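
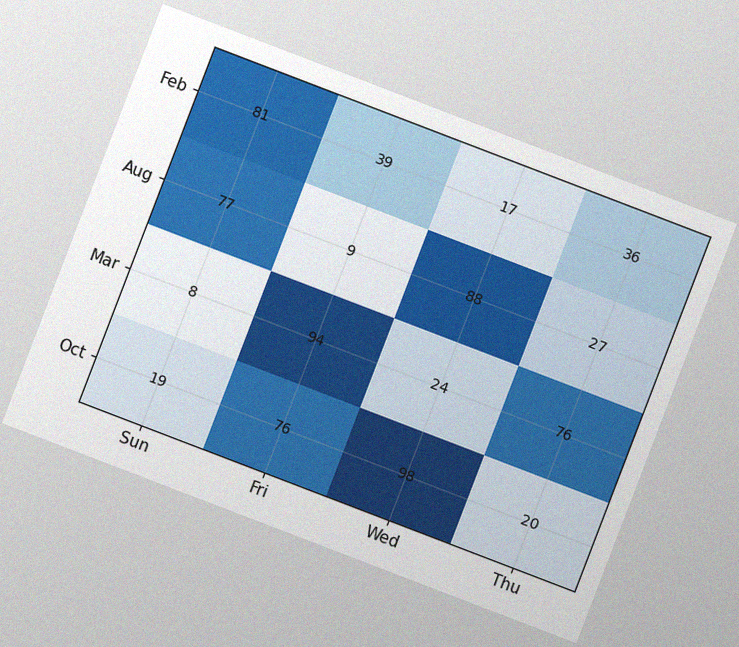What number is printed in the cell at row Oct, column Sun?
19

The chart is tilted about 21° clockwise, with some photo noise. The (Oct, Sun) cell reads 19.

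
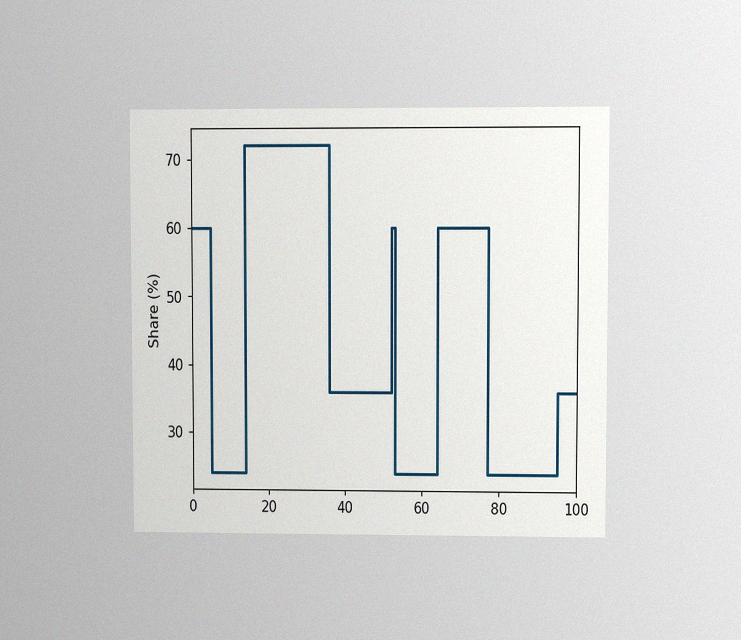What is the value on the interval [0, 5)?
60%

The chart is viewed at a slight angle, with some photo noise. On [0, 5) the step sits at 60%.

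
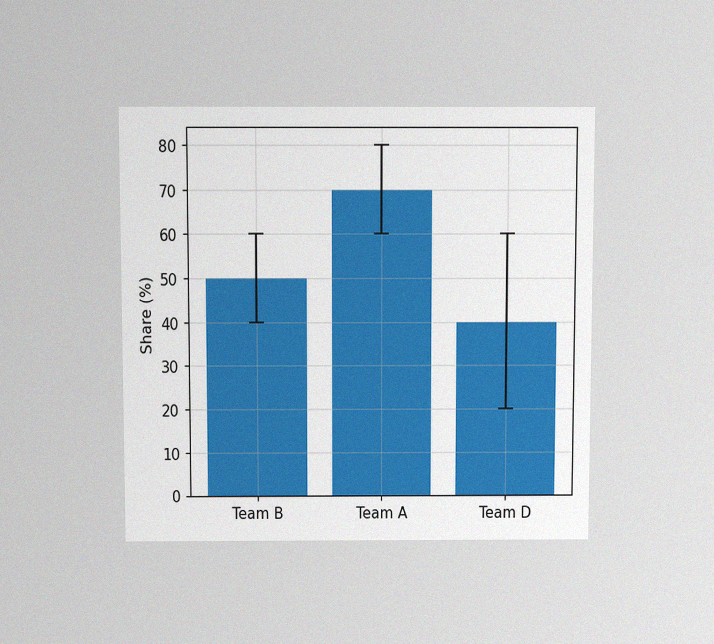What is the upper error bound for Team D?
The chart is viewed slightly from above, with some photo noise. The Team D bar's upper whisker reaches 60%.

60%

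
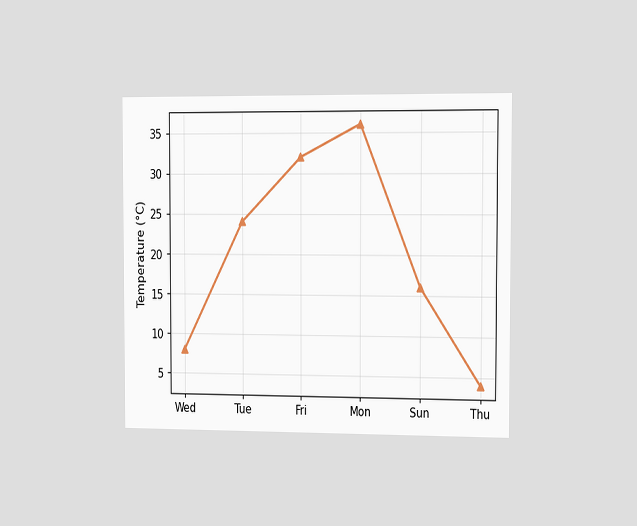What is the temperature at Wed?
The chart is viewed slightly from the right. At Wed, the line is at 8°C.

8°C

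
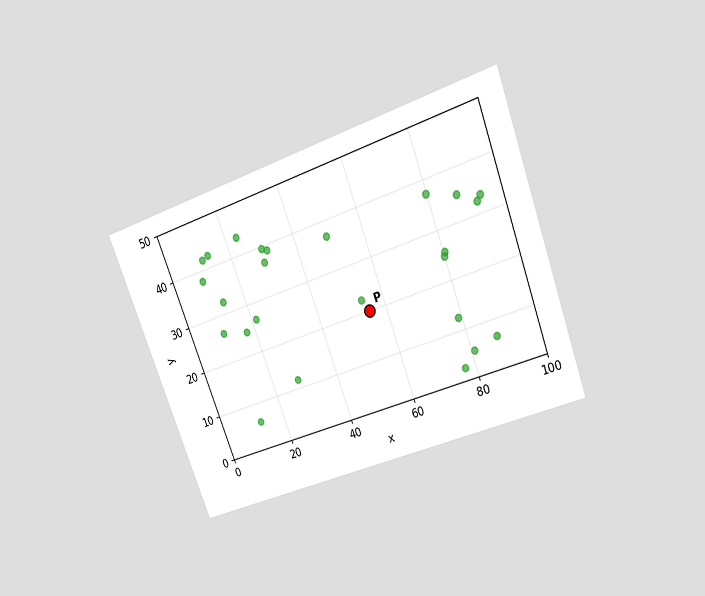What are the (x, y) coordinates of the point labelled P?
(55, 20)

The chart is tilted about 20° counter-clockwise and viewed slightly from above. Following the gridlines from P to each axis, P sits at (55, 20).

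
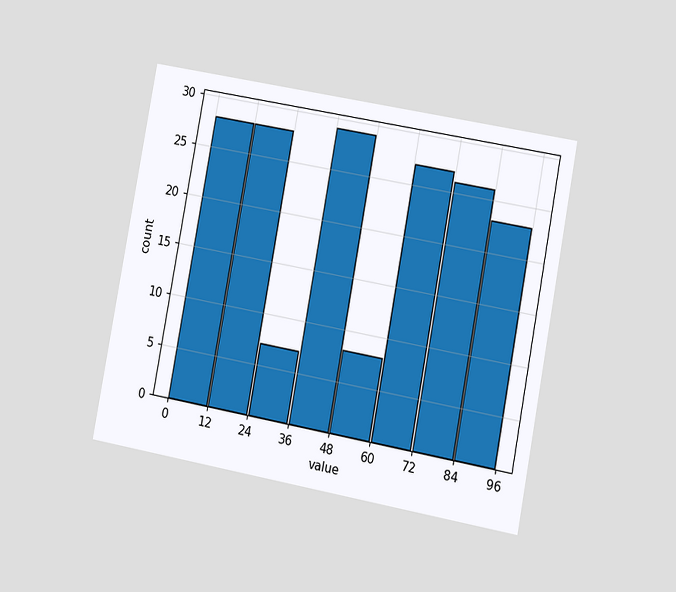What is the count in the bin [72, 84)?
The chart is tilted about 11° clockwise and viewed at a slight angle. The [72, 84) bin has height 26.

26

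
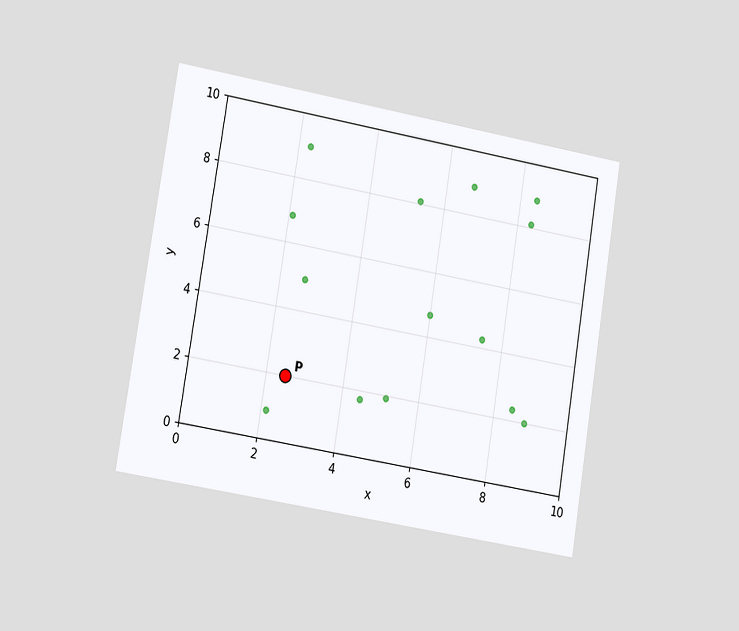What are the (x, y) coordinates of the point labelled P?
The chart is tilted about 9° clockwise and viewed slightly from the left. Following the gridlines from P to each axis, P sits at (2.5, 2).

(2.5, 2)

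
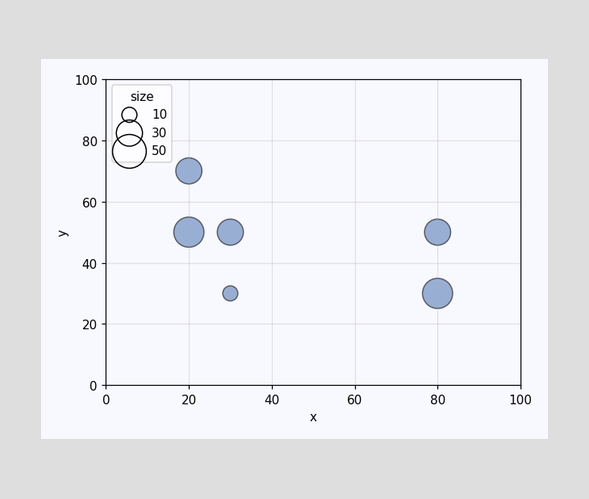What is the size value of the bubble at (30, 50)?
Matching the bubble at (30, 50) against the size legend gives 30.

30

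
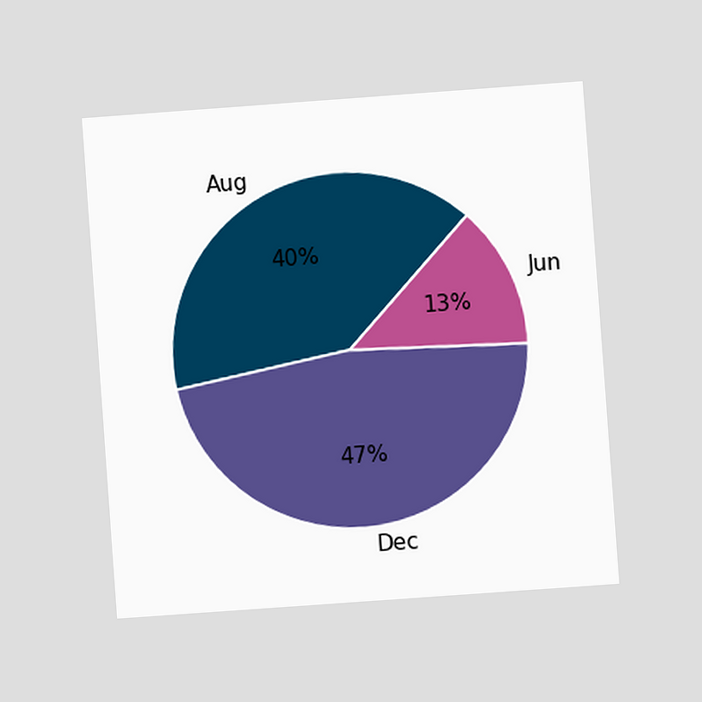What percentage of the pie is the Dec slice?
The chart is tilted about 4° counter-clockwise and viewed at a slight angle. The Dec slice takes up 47% of the pie.

47%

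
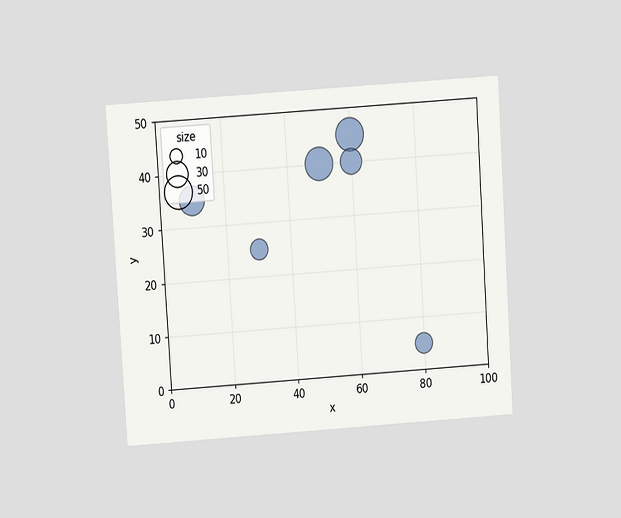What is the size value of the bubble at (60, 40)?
The chart is tilted about 4° counter-clockwise and viewed at a slight angle. Matching the bubble at (60, 40) against the size legend gives 30.

30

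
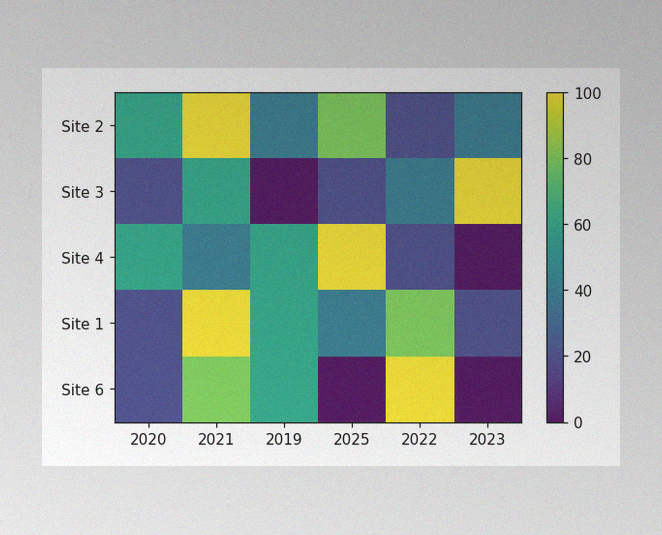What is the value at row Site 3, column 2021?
60

The image has some photo noise and uneven lighting. Matching cell (Site 3, 2021) against the colorbar gives 60.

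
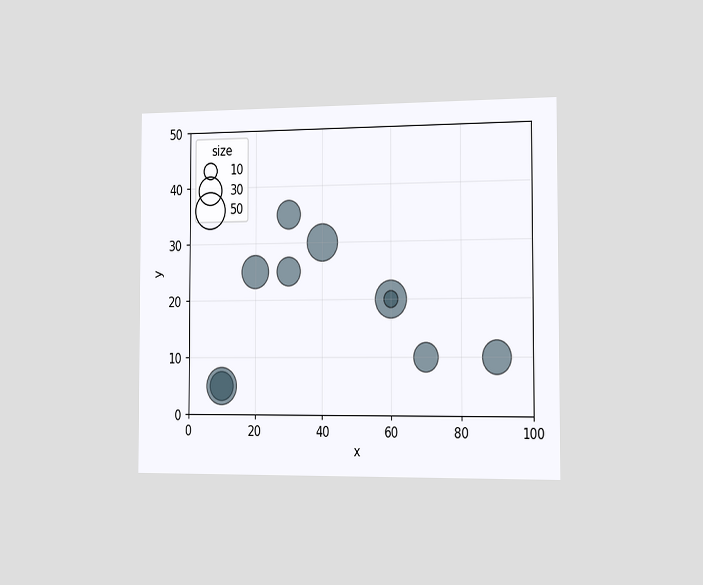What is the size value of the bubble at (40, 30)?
50

The chart is viewed slightly from the right. Matching the bubble at (40, 30) against the size legend gives 50.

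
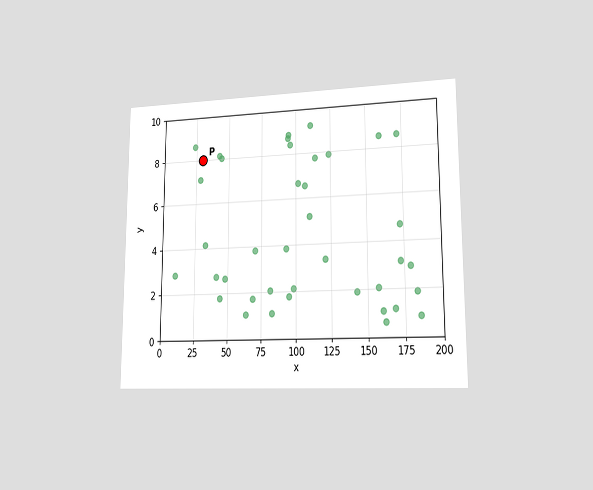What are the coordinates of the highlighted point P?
The chart is viewed slightly from the right. Following the gridlines from P to each axis, P sits at (30, 8).

(30, 8)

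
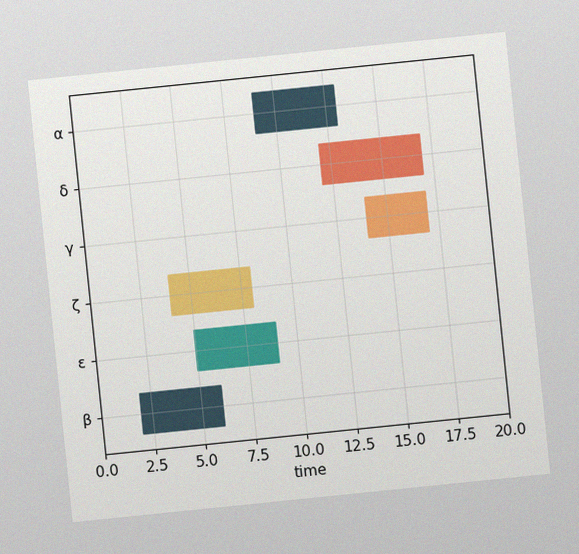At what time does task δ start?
12

The chart is tilted about 6° counter-clockwise, with some photo noise. The δ bar begins at t=12.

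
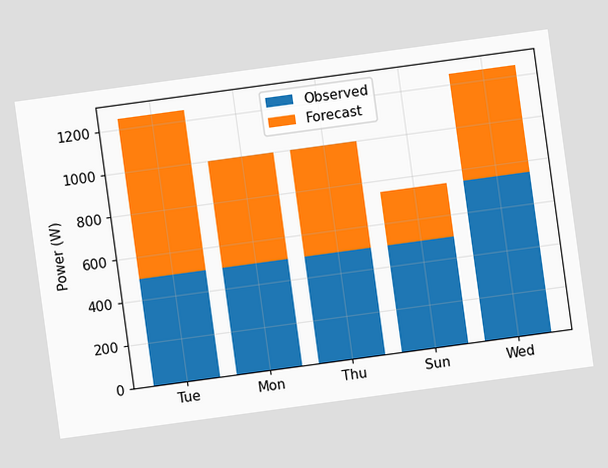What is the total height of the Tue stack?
1250W

The chart is tilted about 8° counter-clockwise. The Tue stack's top reaches 1250W on the y-axis.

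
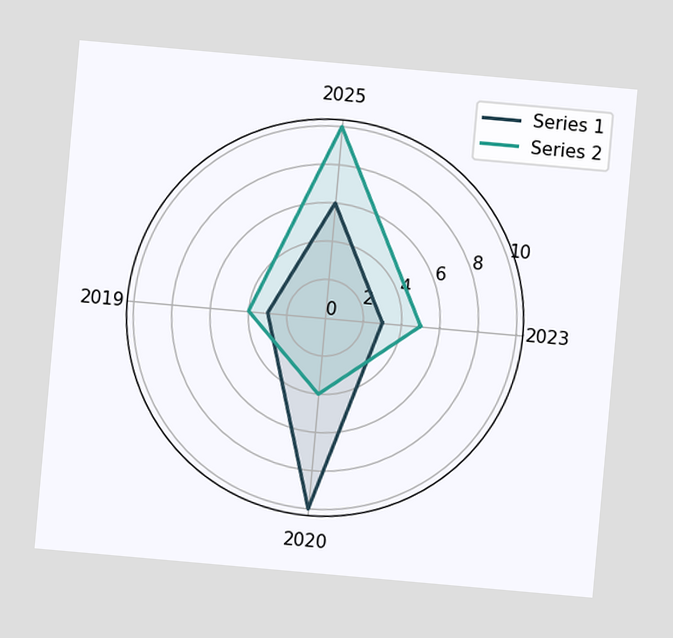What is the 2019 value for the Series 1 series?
3

The chart is tilted about 5° clockwise. On the 2019 axis, Series 1 reaches 3.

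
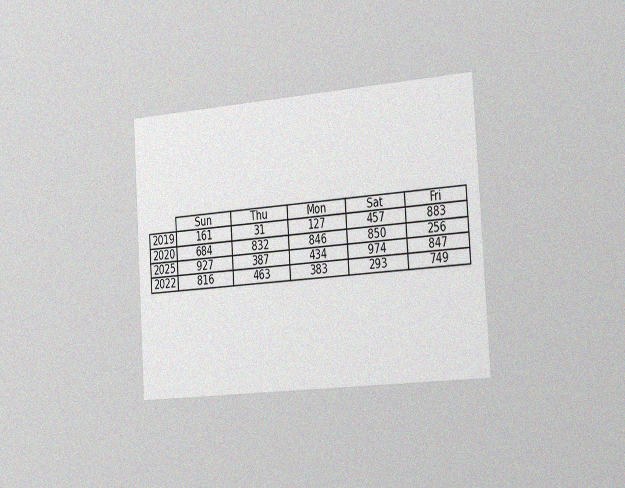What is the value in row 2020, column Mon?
846

The chart is tilted about 4° counter-clockwise and viewed slightly from the right, with some photo noise. The (2020, Mon) cell reads 846.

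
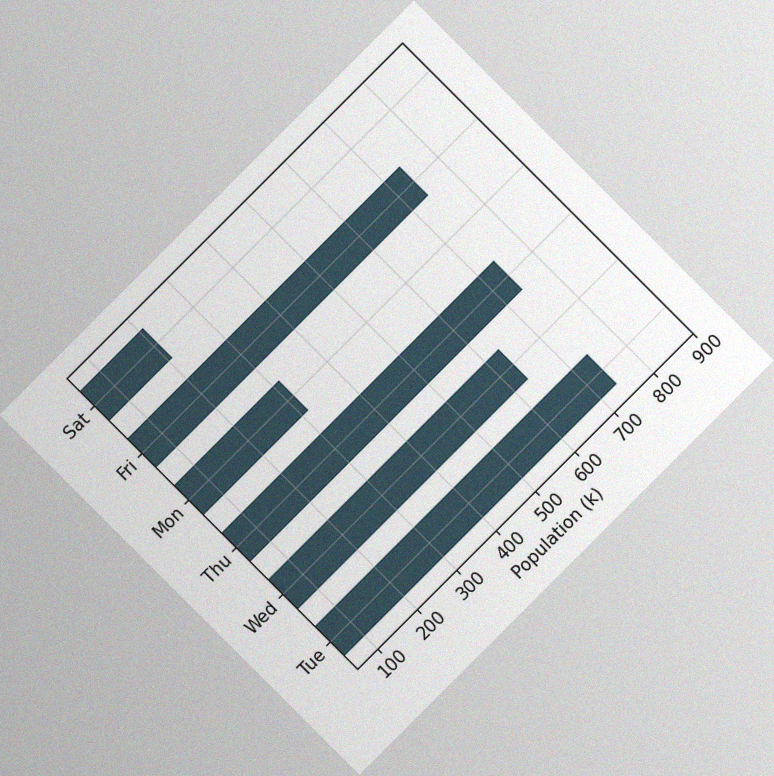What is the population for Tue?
742k

The chart is tilted about 45° counter-clockwise, with some photo noise. Reading along the chart's x-axis, the Tue bar reaches 742k.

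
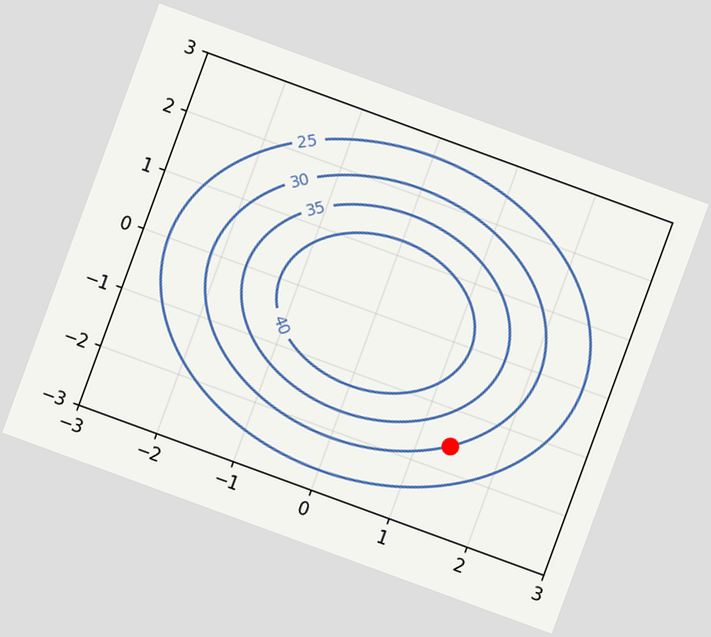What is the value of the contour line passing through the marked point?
The chart is tilted about 20° clockwise. The marked point sits on the contour labelled 30.

30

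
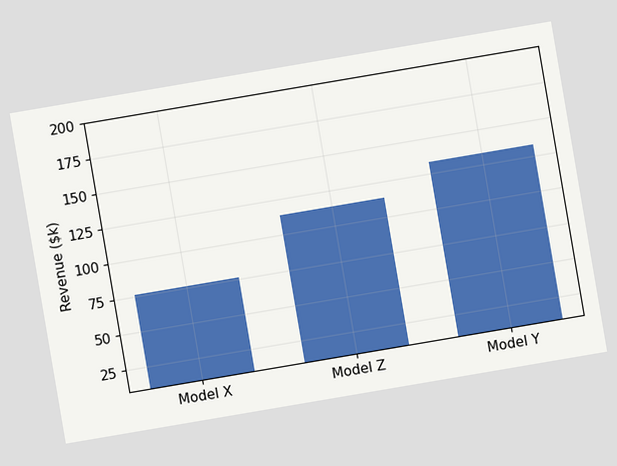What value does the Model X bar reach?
The chart is tilted about 10° counter-clockwise. Reading along the chart's y-axis, the Model X bar reaches $76k.

$76k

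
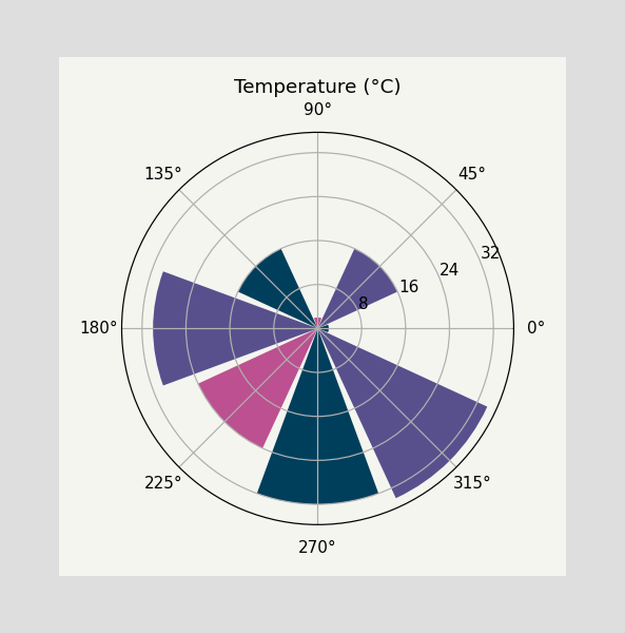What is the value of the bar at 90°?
2°C

The bar at 90° reaches 2°C on the radial axis.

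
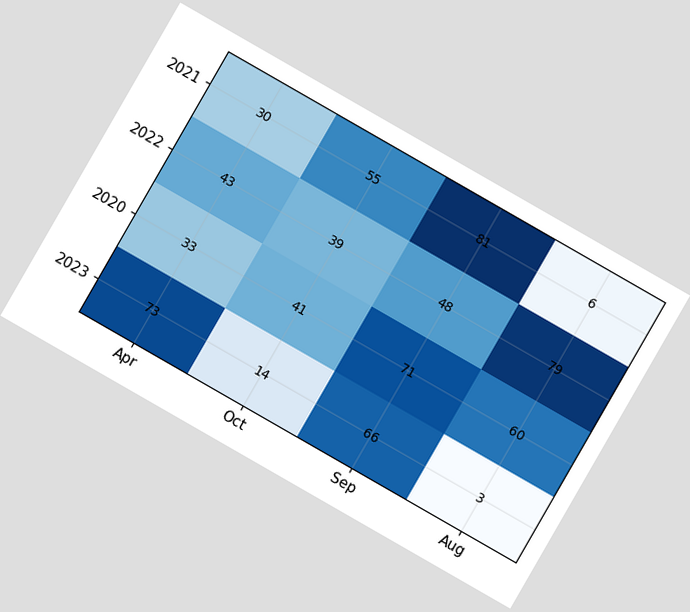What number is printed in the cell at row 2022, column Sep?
The chart is tilted about 30° clockwise. The (2022, Sep) cell reads 48.

48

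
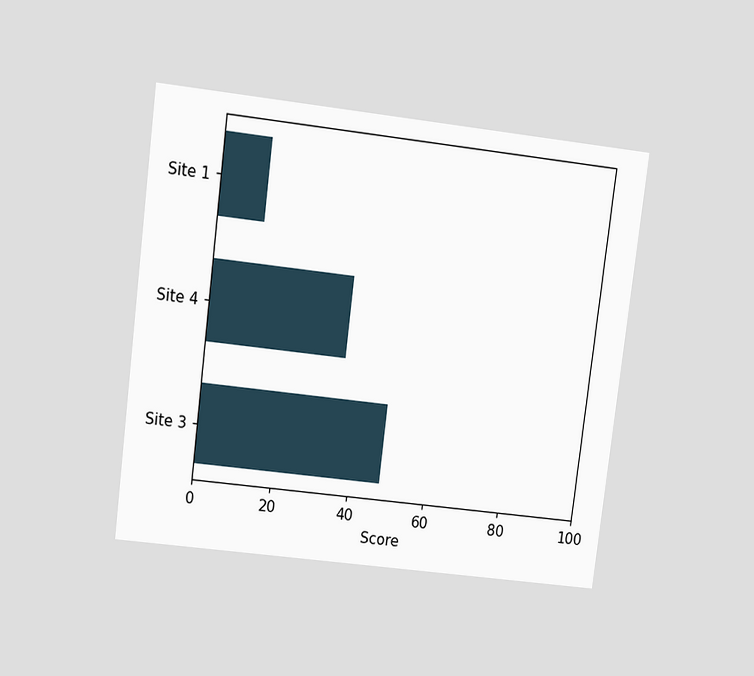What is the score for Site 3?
The chart is tilted about 7° clockwise and viewed at a slight angle. Reading along the chart's x-axis, the Site 3 bar reaches 48.

48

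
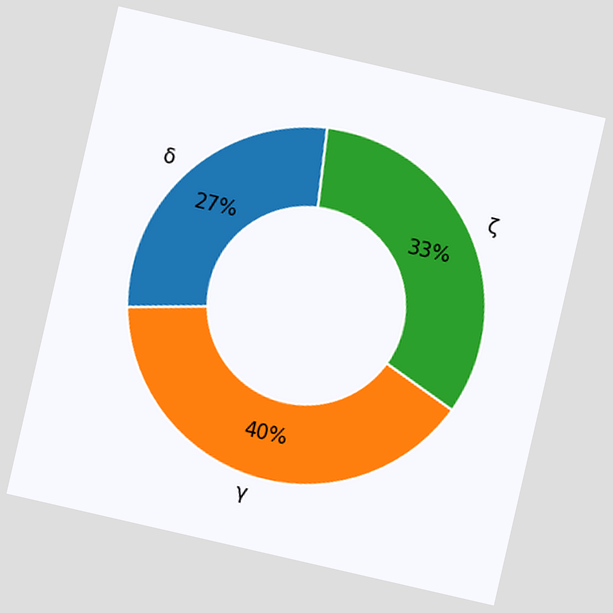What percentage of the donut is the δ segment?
The chart is tilted about 13° clockwise. The δ segment takes up 27% of the ring.

27%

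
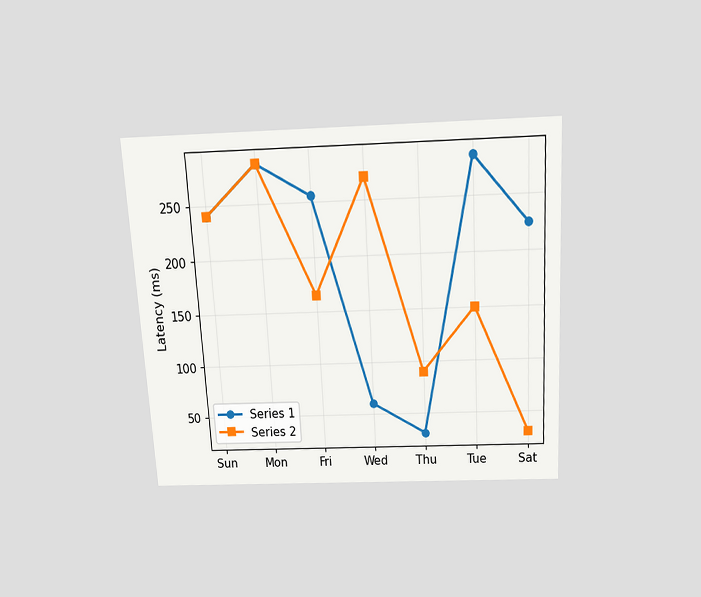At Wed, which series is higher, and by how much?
The chart is tilted about 3° counter-clockwise and viewed slightly from above. At Wed, Series 2 sits above the other line by 210ms.

Series 2, by 210ms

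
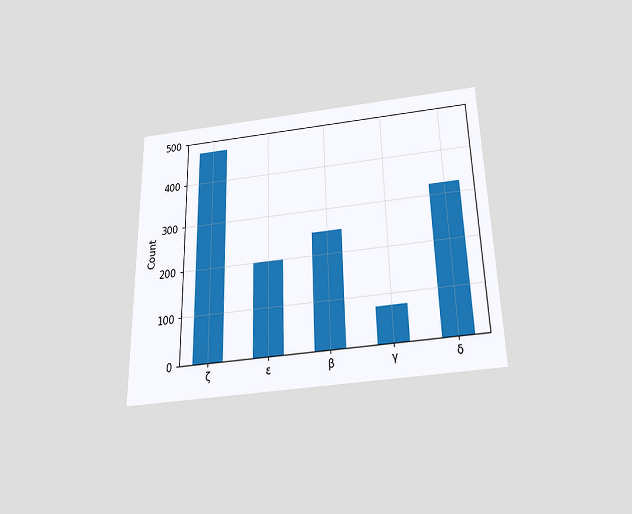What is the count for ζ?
The chart is viewed slightly from below. Reading along the chart's y-axis, the ζ bar reaches 475.

475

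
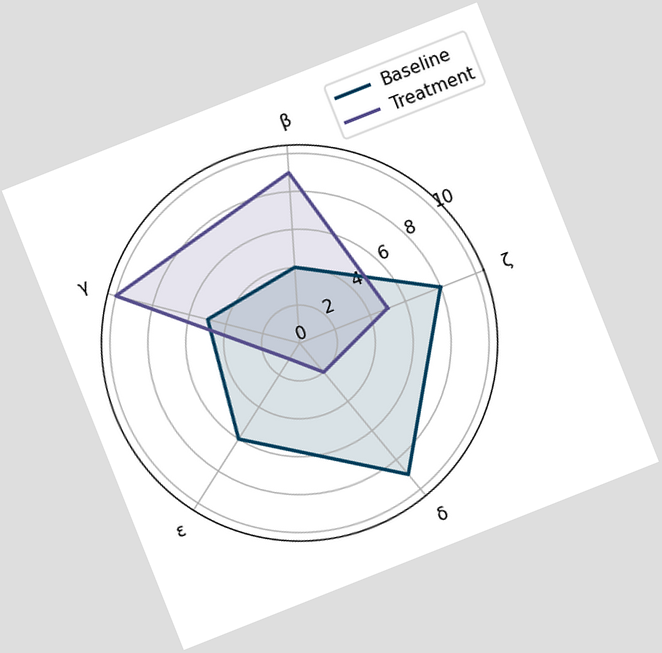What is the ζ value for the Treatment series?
The chart is tilted about 22° counter-clockwise. On the ζ axis, Treatment reaches 5.

5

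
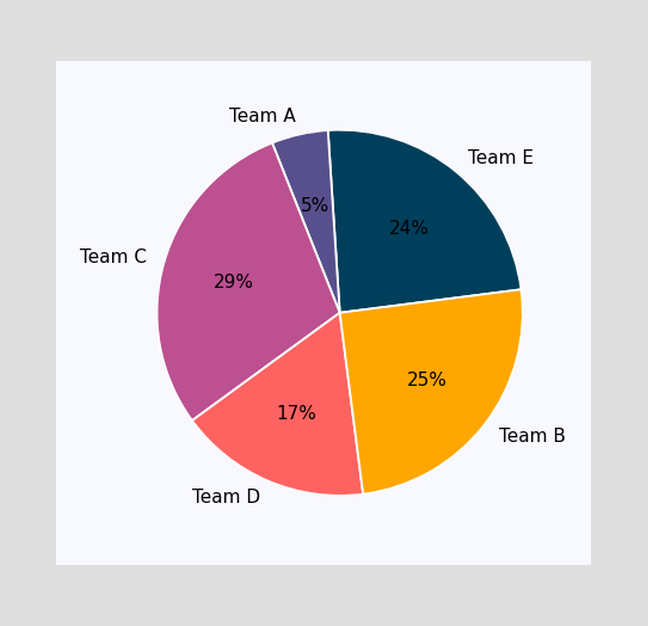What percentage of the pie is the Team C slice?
29%

The Team C slice takes up 29% of the pie.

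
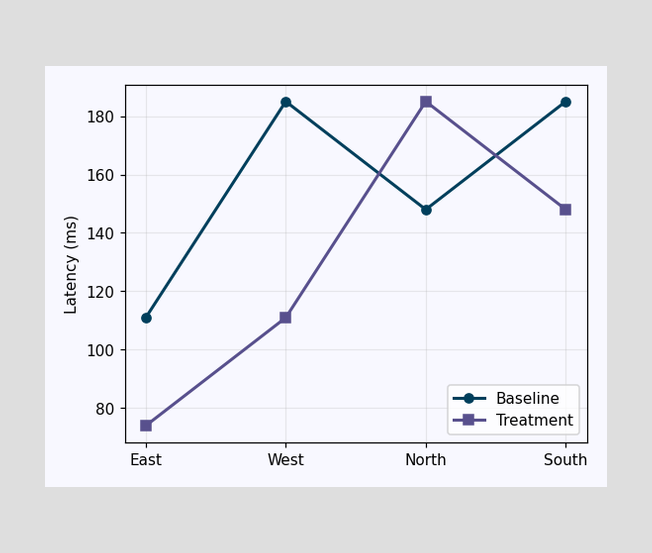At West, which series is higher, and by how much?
Baseline, by 74ms

At West, Baseline sits above the other line by 74ms.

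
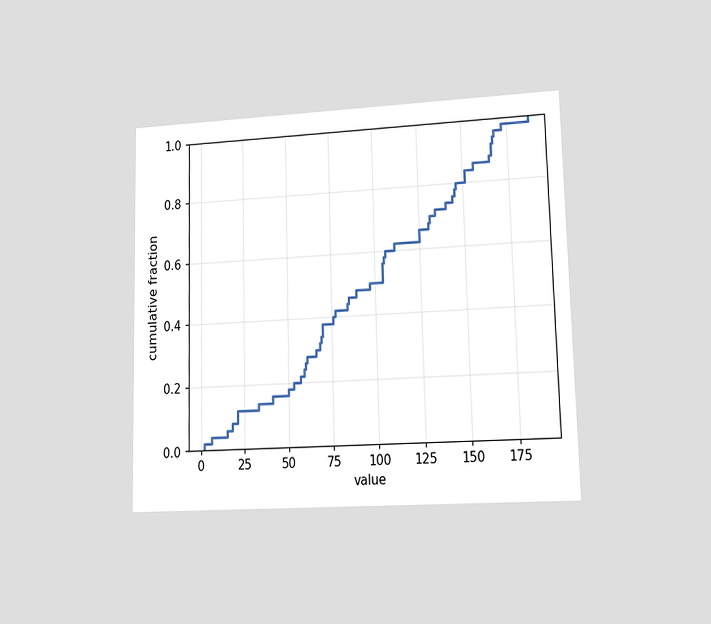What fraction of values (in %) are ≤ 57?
The chart is viewed at a slight angle. At x=57 the ECDF step is at 22%.

22%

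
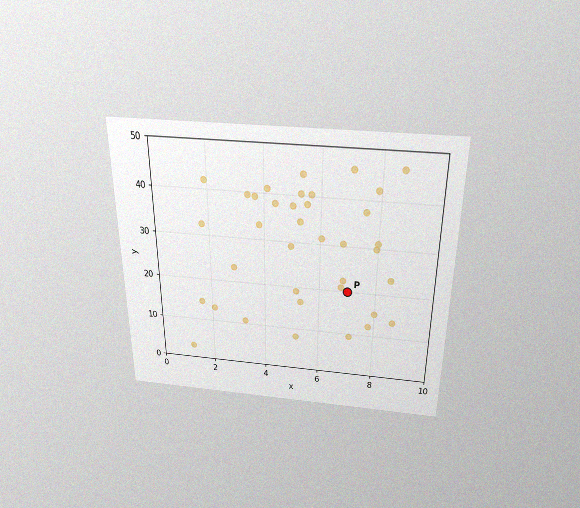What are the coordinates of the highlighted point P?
(7, 20)

The chart is viewed slightly from above, with some photo noise. Following the gridlines from P to each axis, P sits at (7, 20).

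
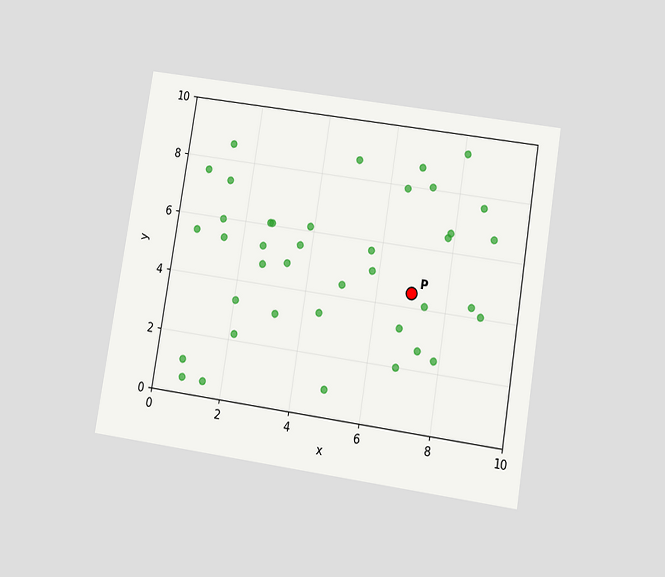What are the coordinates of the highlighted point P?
(7, 4.5)

The chart is tilted about 9° clockwise and viewed slightly from below. Following the gridlines from P to each axis, P sits at (7, 4.5).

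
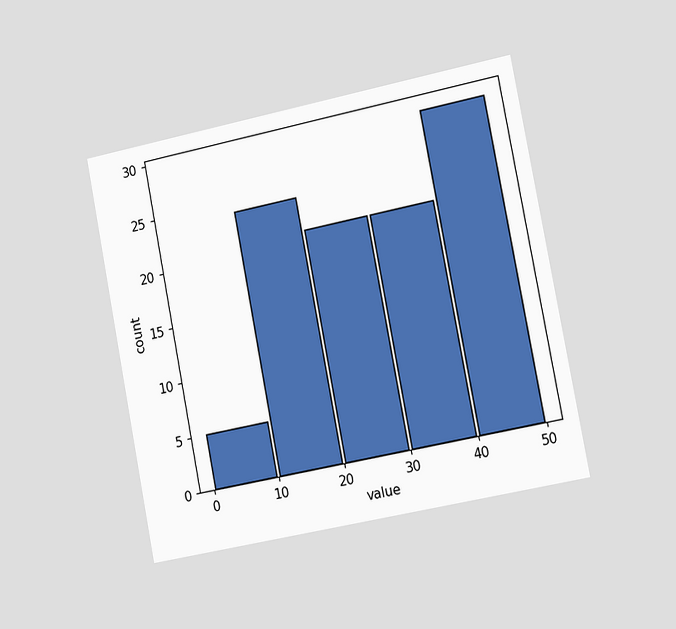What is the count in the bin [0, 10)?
The chart is tilted about 11° counter-clockwise and viewed slightly from the right. The [0, 10) bin has height 5.

5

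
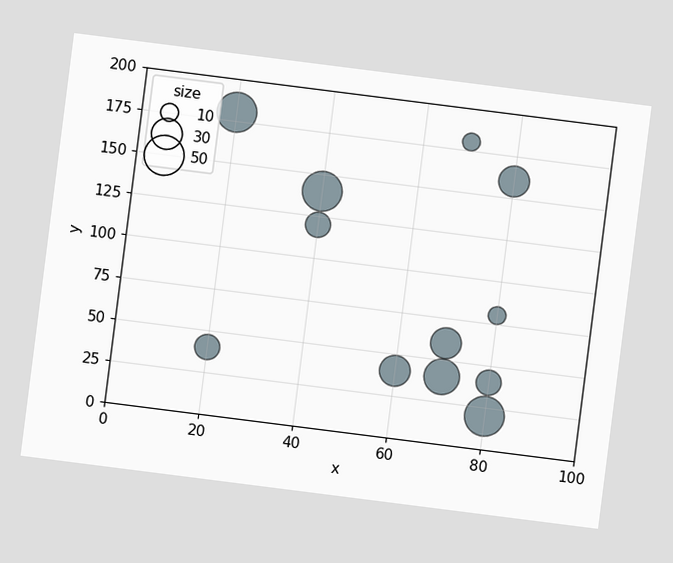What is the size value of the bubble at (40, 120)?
20

The chart is tilted about 7° clockwise. Matching the bubble at (40, 120) against the size legend gives 20.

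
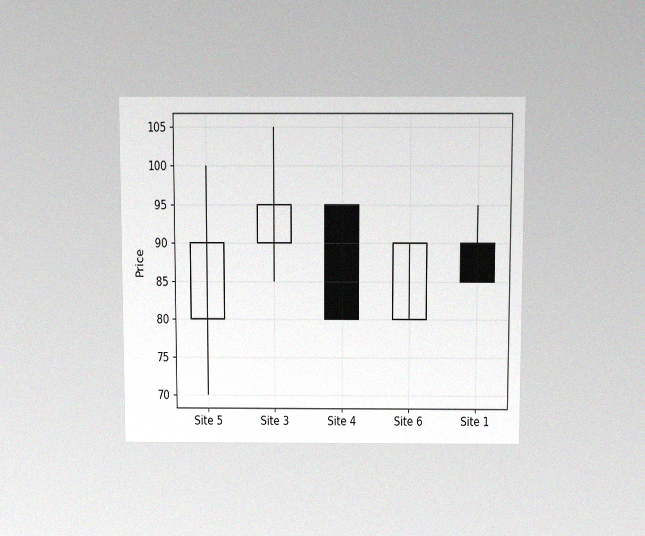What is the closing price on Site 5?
90

The chart is viewed slightly from above, with some photo noise. The Site 5 candle closes at 90.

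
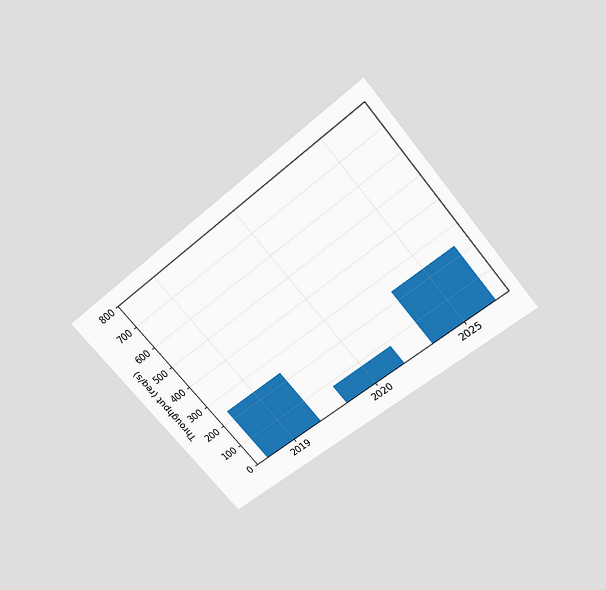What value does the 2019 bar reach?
The chart is tilted about 40° counter-clockwise and viewed slightly from above. Reading along the chart's y-axis, the 2019 bar reaches 240req/s.

240req/s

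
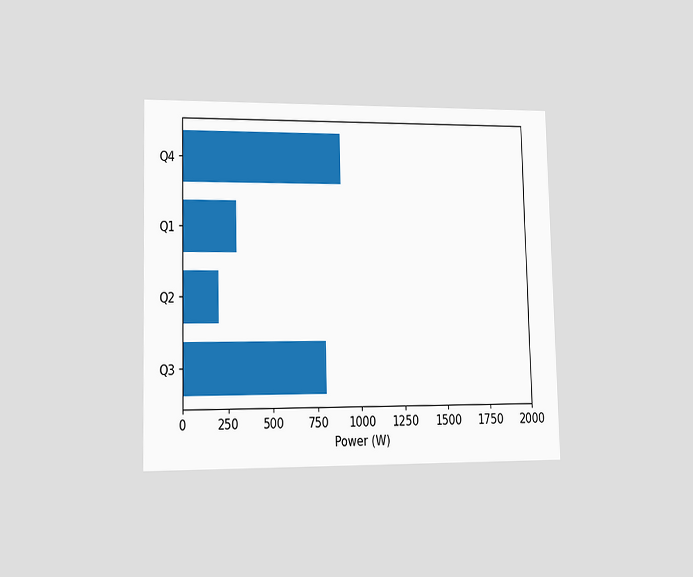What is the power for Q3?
800W

The chart is viewed slightly from the left. Reading along the chart's x-axis, the Q3 bar reaches 800W.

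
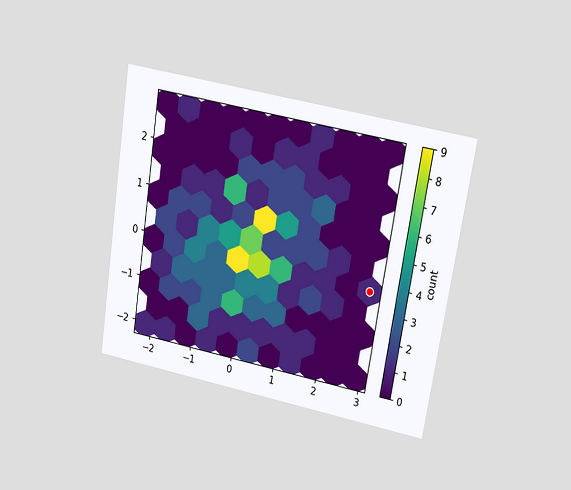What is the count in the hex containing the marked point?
The chart is tilted about 9° clockwise and viewed at a slight angle. The marked hex reads 1 on the colorbar.

1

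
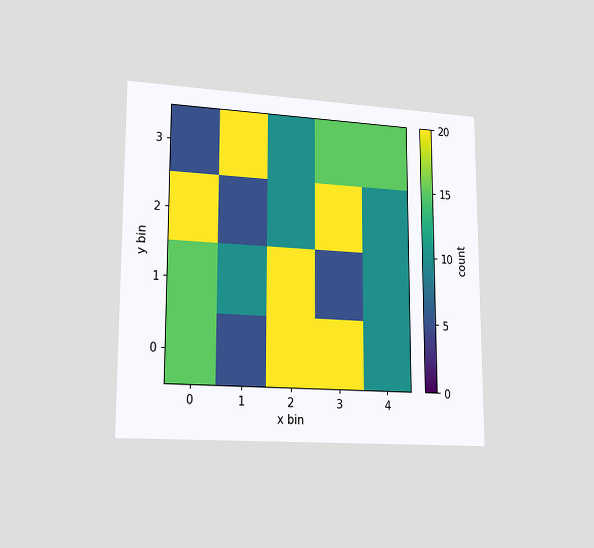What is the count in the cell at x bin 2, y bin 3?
The chart is viewed slightly from the left. Matching the cell (2, 3) against the colorbar gives 10.

10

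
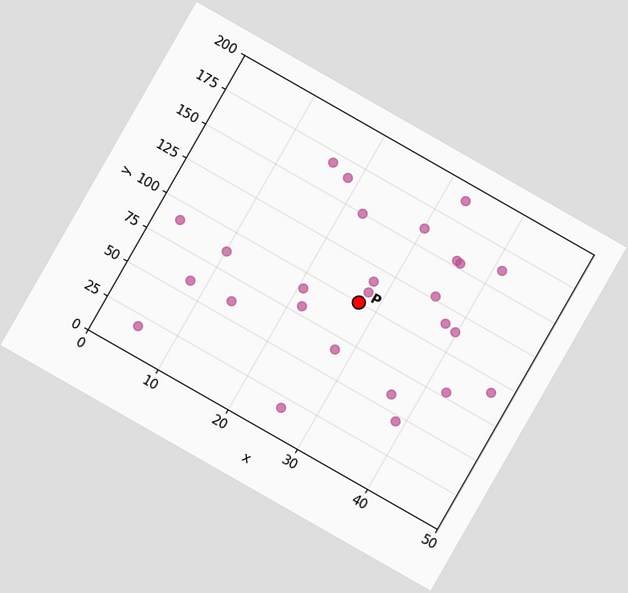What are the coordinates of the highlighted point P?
The chart is tilted about 30° clockwise. Following the gridlines from P to each axis, P sits at (27.5, 100).

(27.5, 100)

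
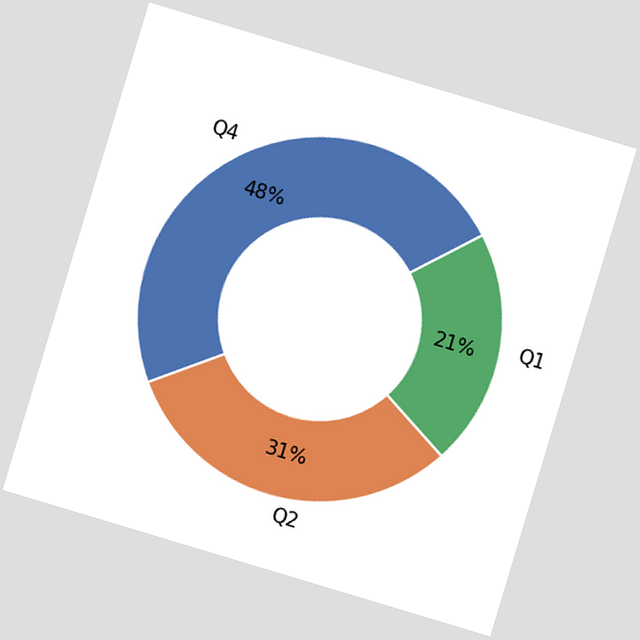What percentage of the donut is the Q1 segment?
21%

The chart is tilted about 17° clockwise. The Q1 segment takes up 21% of the ring.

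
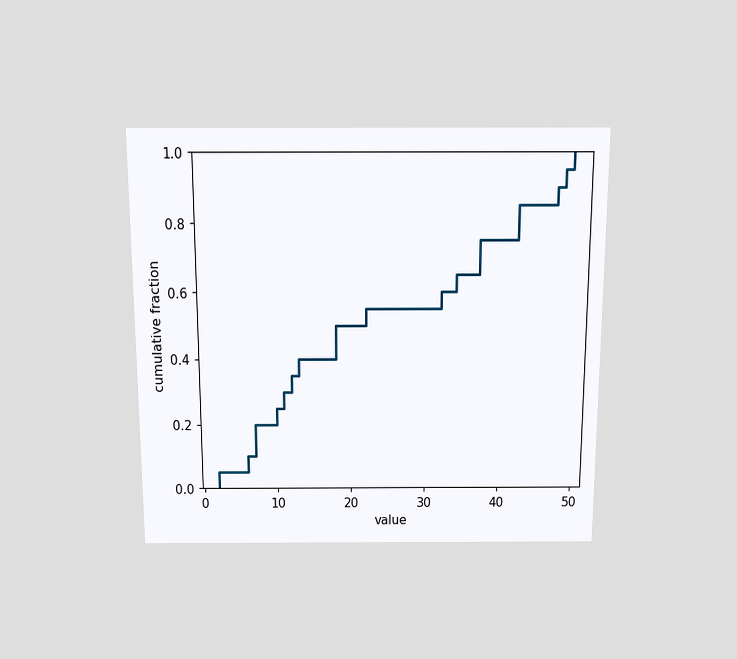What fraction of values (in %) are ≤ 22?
55%

The chart is viewed slightly from above. At x=22 the ECDF step is at 55%.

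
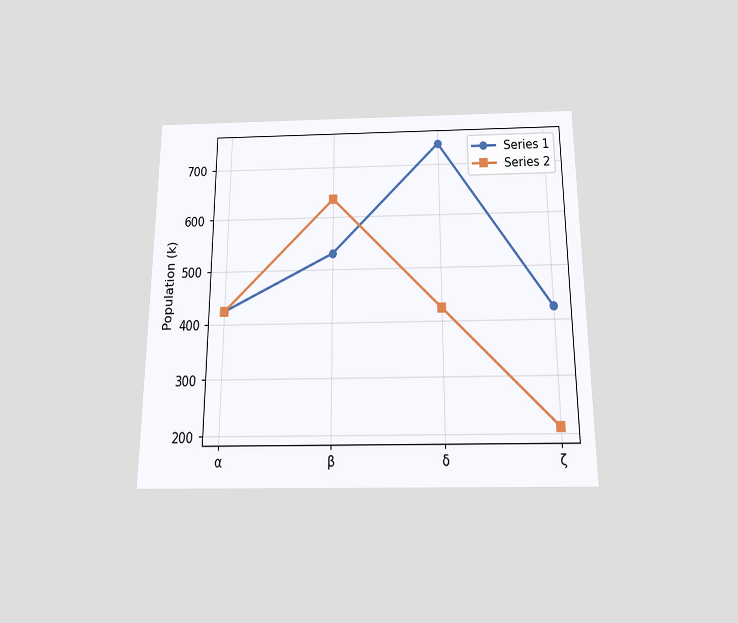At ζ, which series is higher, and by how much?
The chart is viewed slightly from below. At ζ, Series 1 sits above the other line by 212k.

Series 1, by 212k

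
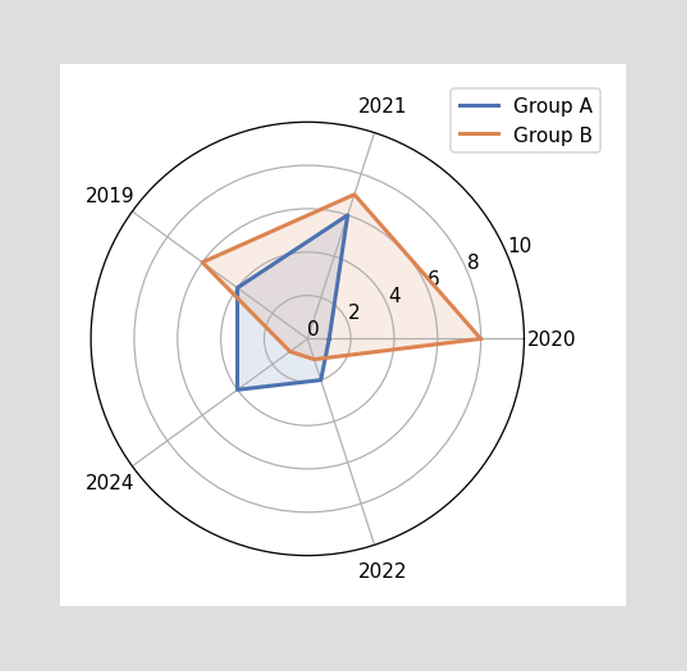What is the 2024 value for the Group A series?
On the 2024 axis, Group A reaches 4.

4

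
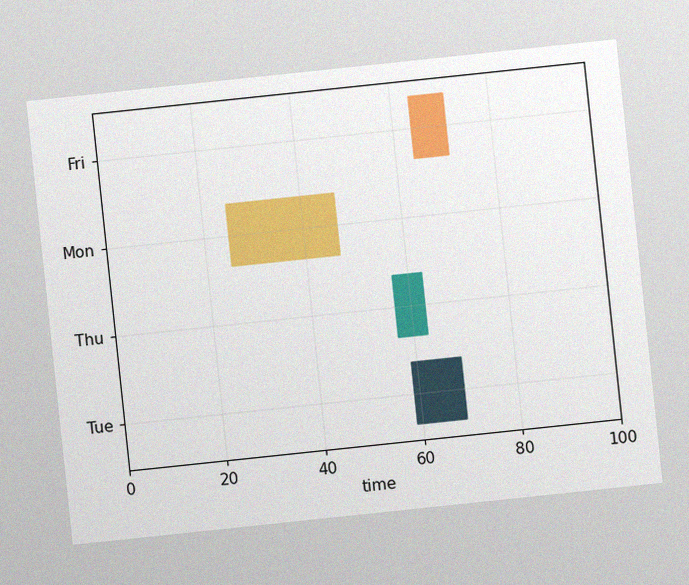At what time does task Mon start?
The chart is tilted about 6° counter-clockwise, with some photo noise. The Mon bar begins at t=25.

25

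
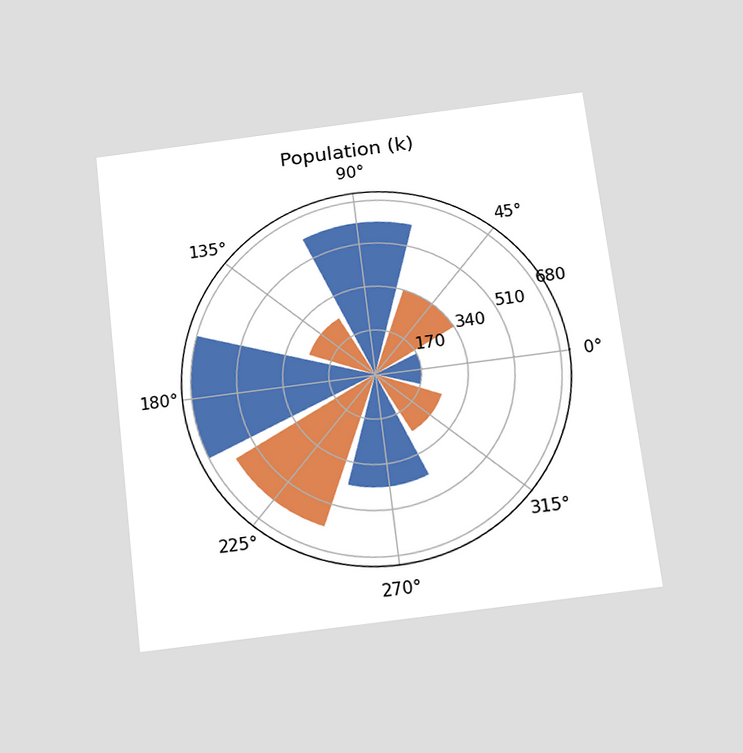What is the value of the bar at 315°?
255k

The chart is tilted about 7° counter-clockwise and viewed slightly from below. The bar at 315° reaches 255k on the radial axis.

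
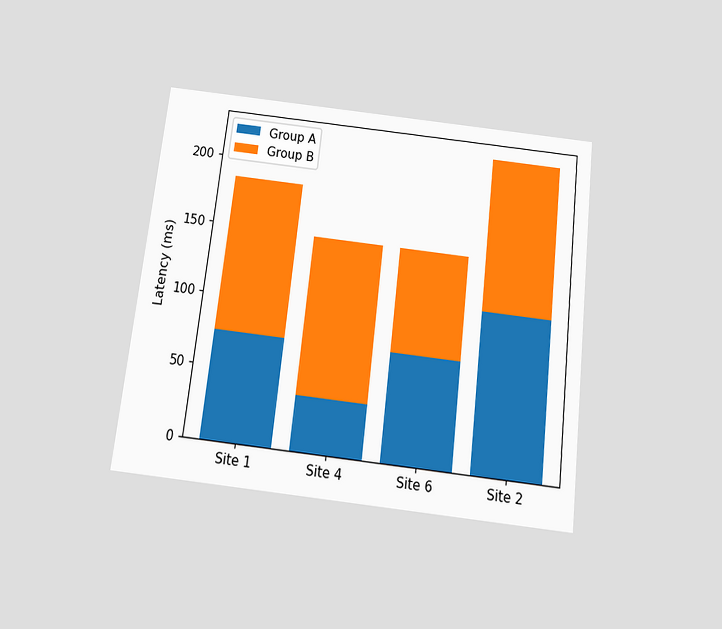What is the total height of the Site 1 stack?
The chart is tilted about 7° clockwise and viewed slightly from below. The Site 1 stack's top reaches 185ms on the y-axis.

185ms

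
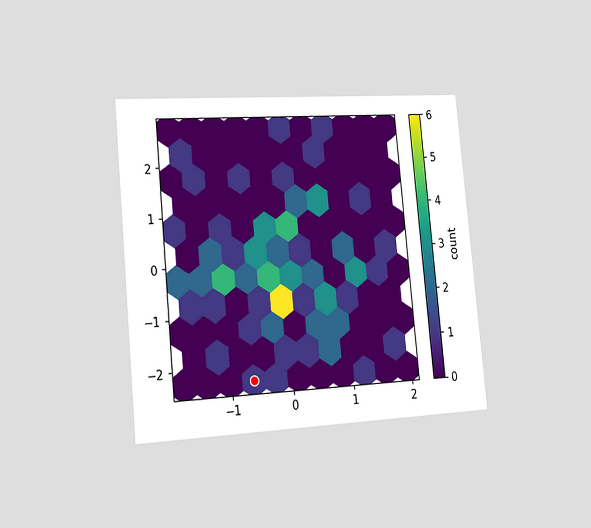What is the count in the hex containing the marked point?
The chart is tilted about 5° counter-clockwise and viewed slightly from the left. The marked hex reads 1 on the colorbar.

1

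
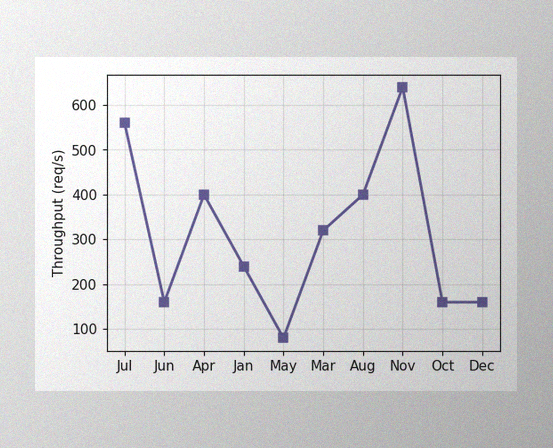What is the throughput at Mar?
320req/s

The image has some photo noise and uneven lighting. At Mar, the line is at 320req/s.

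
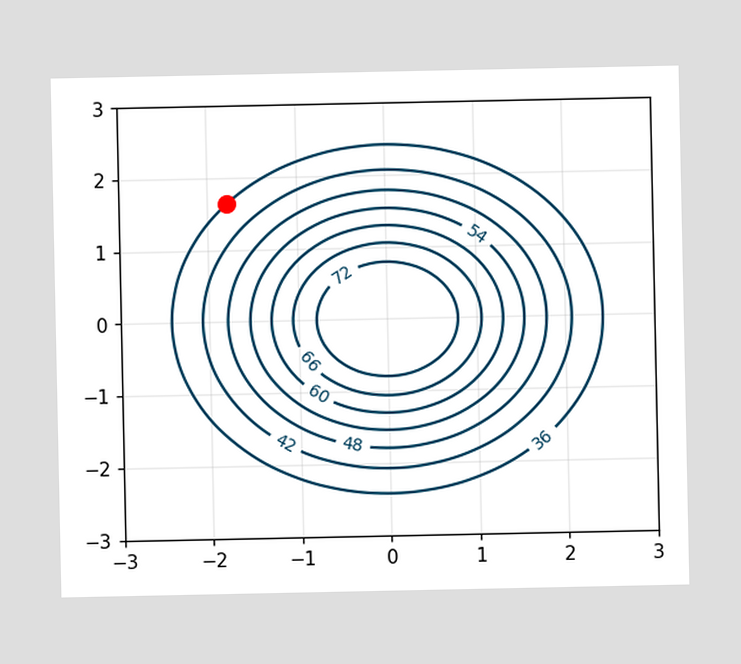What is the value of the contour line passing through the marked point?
The marked point sits on the contour labelled 36.

36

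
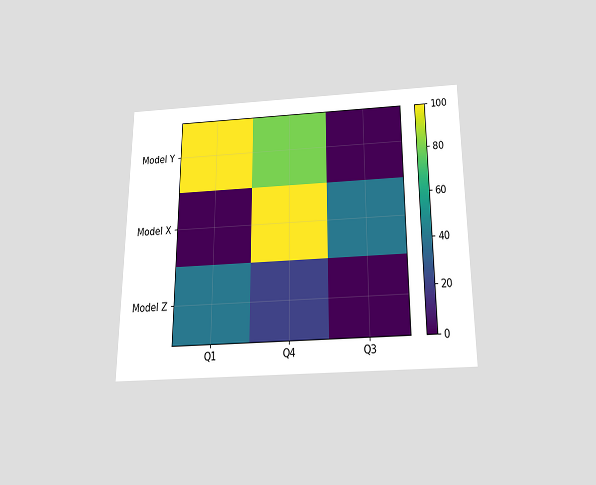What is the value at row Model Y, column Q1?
The chart is viewed slightly from below. Matching cell (Model Y, Q1) against the colorbar gives 100.

100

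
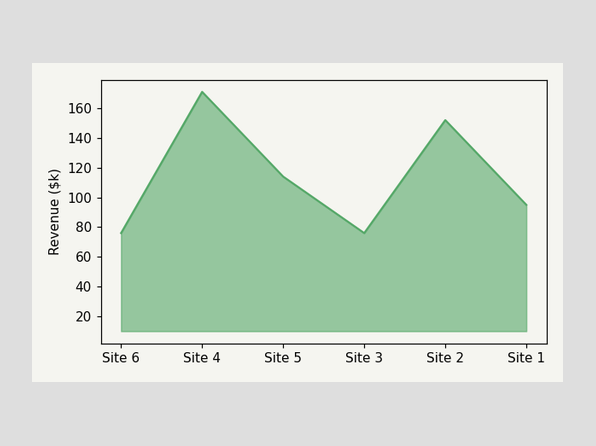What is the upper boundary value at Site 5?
At Site 5 the upper boundary is at $114k.

$114k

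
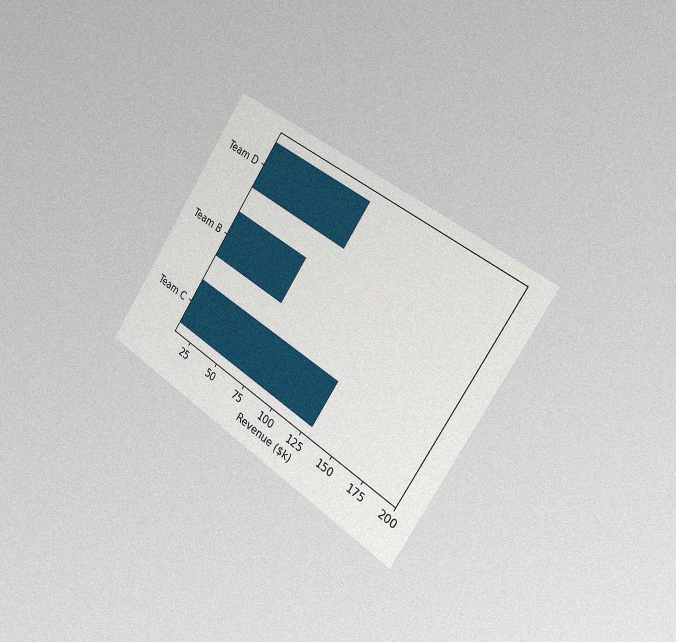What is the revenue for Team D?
The chart is tilted about 34° clockwise and viewed slightly from the right, with some photo noise. Reading along the chart's x-axis, the Team D bar reaches $90k.

$90k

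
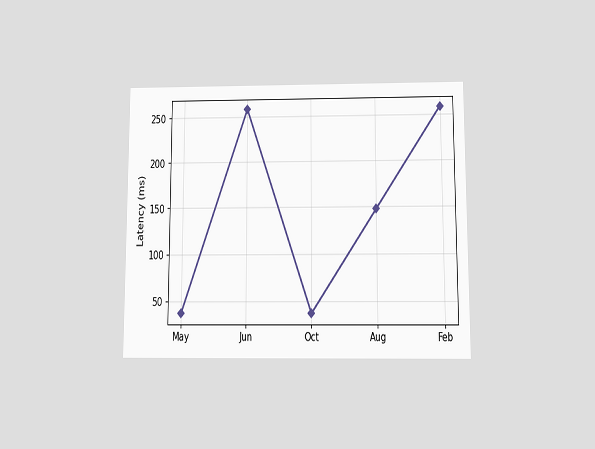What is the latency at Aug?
148ms

The chart is viewed slightly from below. At Aug, the line is at 148ms.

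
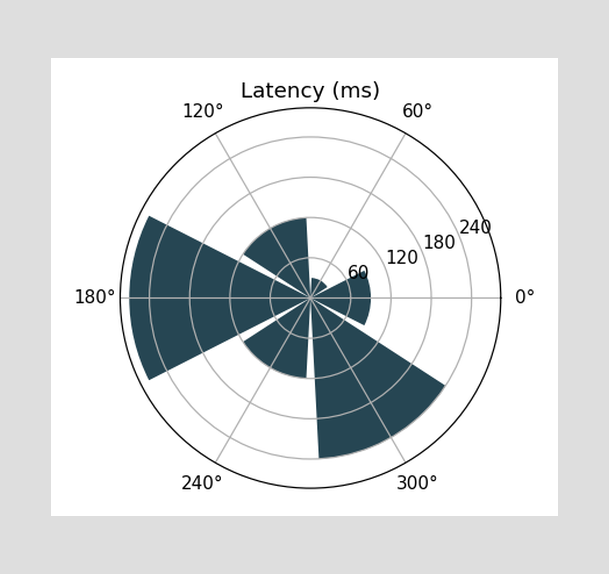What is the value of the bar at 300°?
240ms

The bar at 300° reaches 240ms on the radial axis.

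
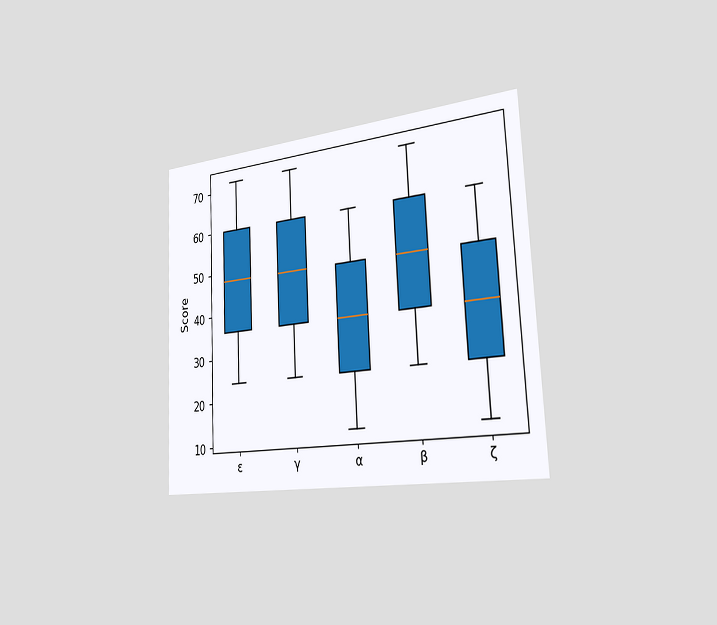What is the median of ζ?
36

The chart is tilted about 3° counter-clockwise and viewed slightly from the right. The median line in the ζ box sits at 36.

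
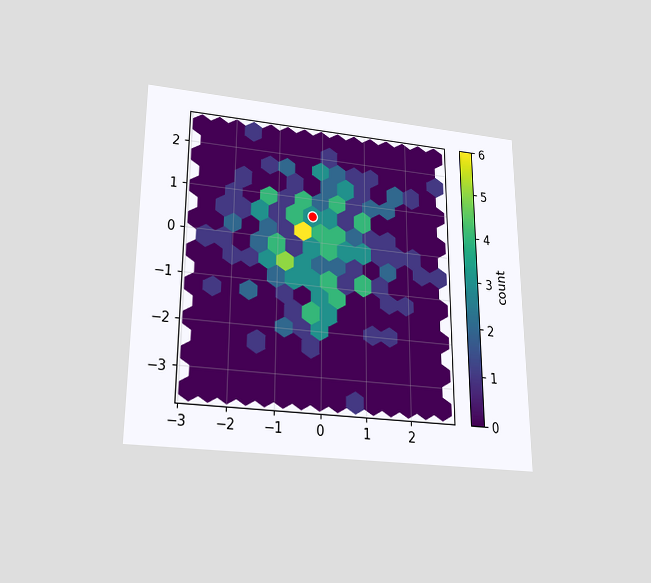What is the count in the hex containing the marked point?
3

The chart is viewed slightly from below. The marked hex reads 3 on the colorbar.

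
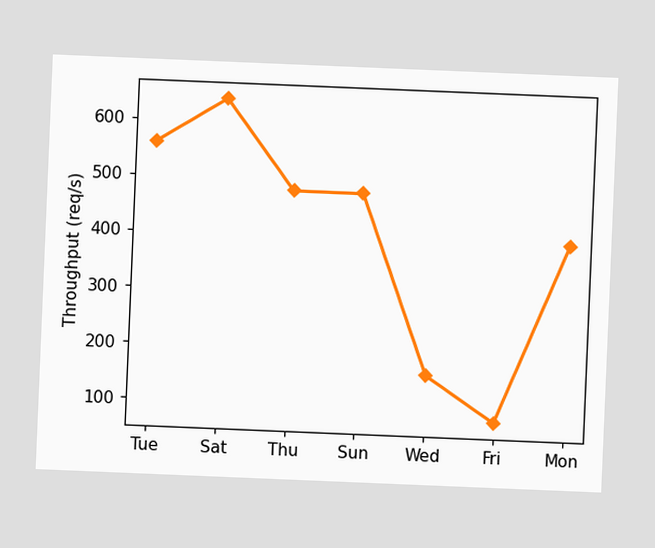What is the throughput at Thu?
480req/s

The chart is tilted about 2° clockwise. At Thu, the line is at 480req/s.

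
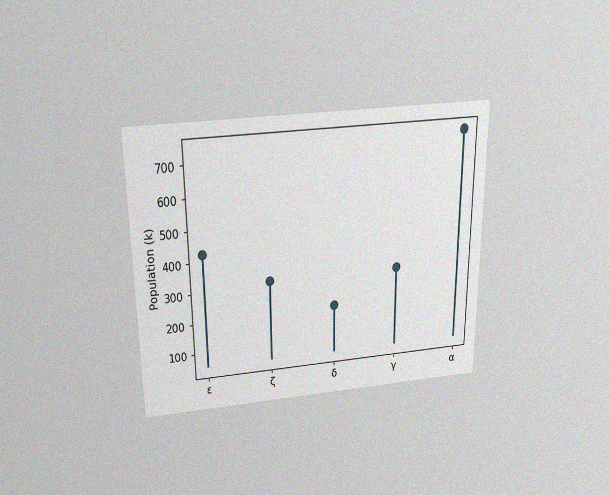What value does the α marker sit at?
742k

The chart is viewed slightly from above, with some photo noise. The α marker sits at 742k.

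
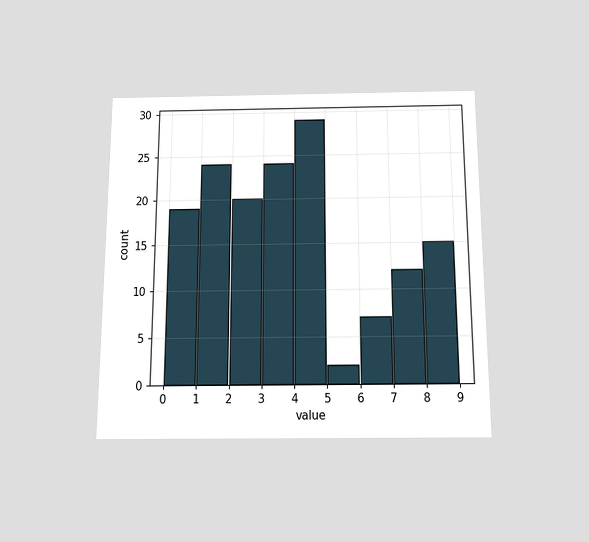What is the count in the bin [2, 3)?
The chart is viewed slightly from below. The [2, 3) bin has height 20.

20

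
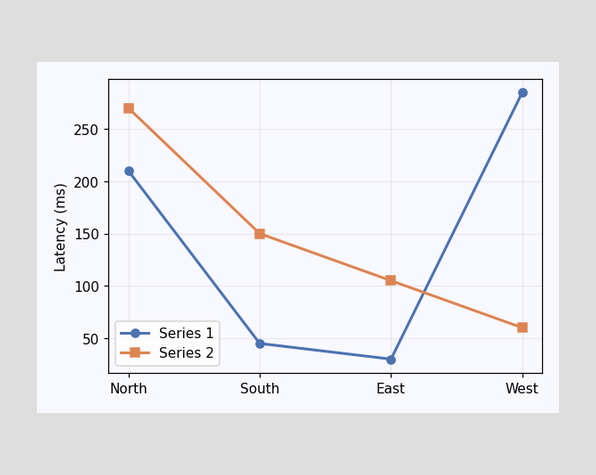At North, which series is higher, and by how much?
At North, Series 2 sits above the other line by 60ms.

Series 2, by 60ms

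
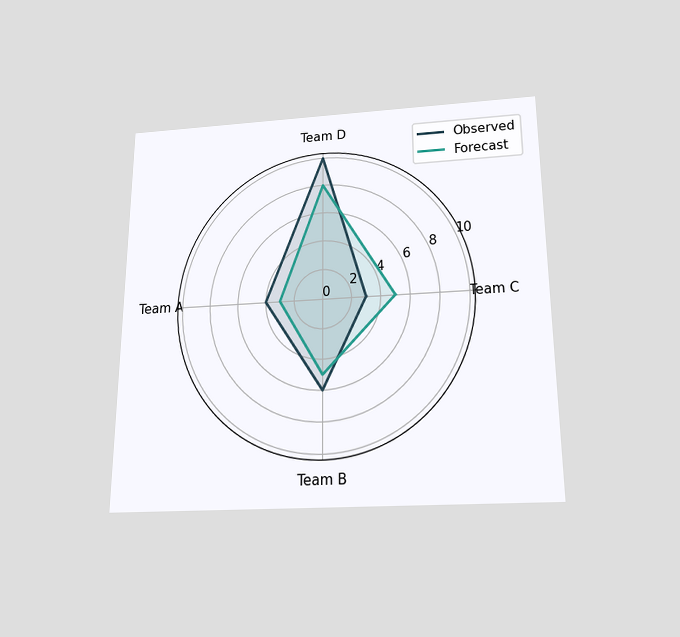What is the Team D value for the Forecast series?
The chart is viewed slightly from below. On the Team D axis, Forecast reaches 8.

8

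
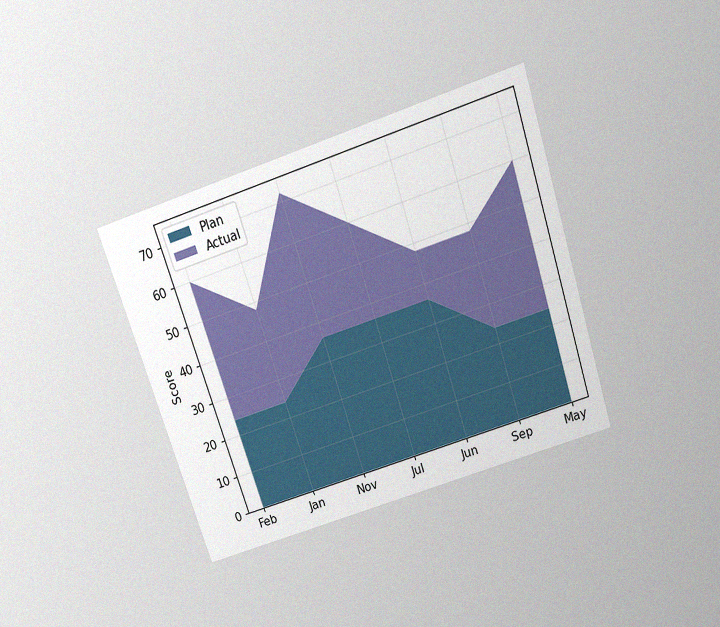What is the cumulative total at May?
The chart is tilted about 18° counter-clockwise and viewed slightly from above, with some photo noise. The stacked total at May reaches 60.

60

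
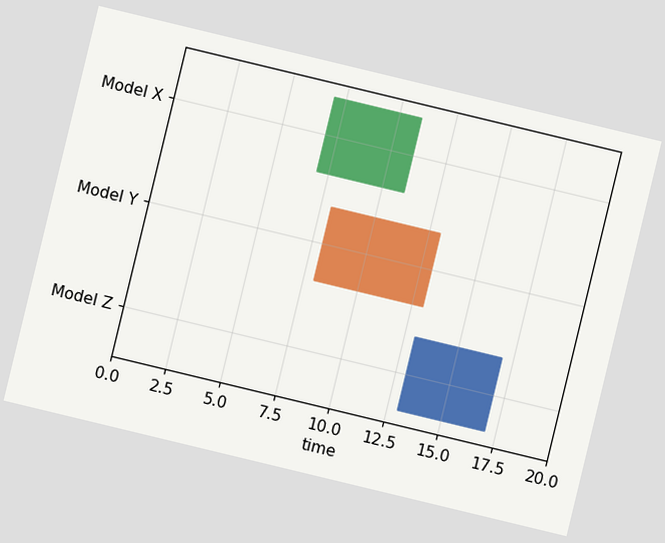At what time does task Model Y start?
The chart is tilted about 14° clockwise. The Model Y bar begins at t=8.

8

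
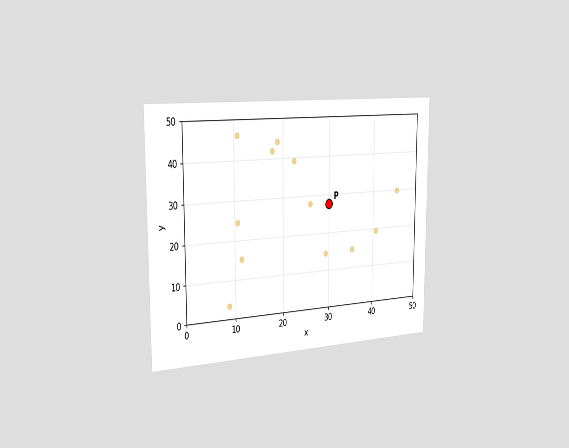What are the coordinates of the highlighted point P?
The chart is viewed slightly from the left. Following the gridlines from P to each axis, P sits at (30, 27.5).

(30, 27.5)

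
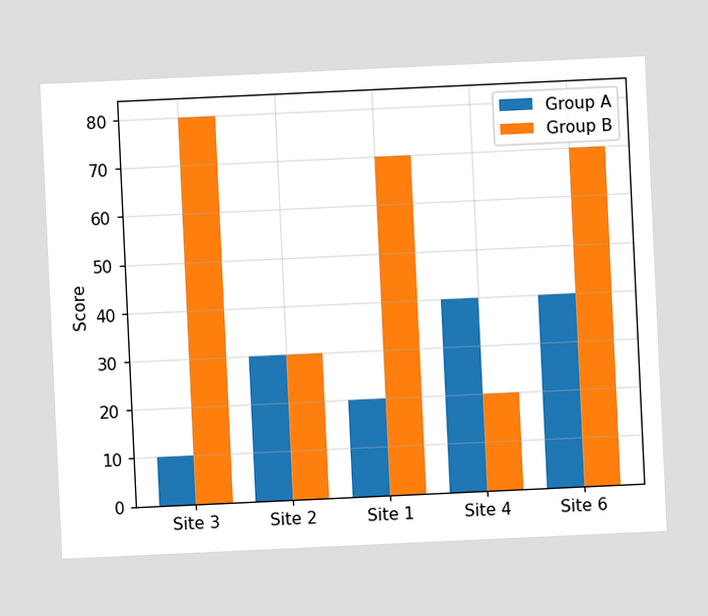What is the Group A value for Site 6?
The chart is tilted about 3° counter-clockwise. The Group A bar at Site 6 reaches 40 on the y-axis.

40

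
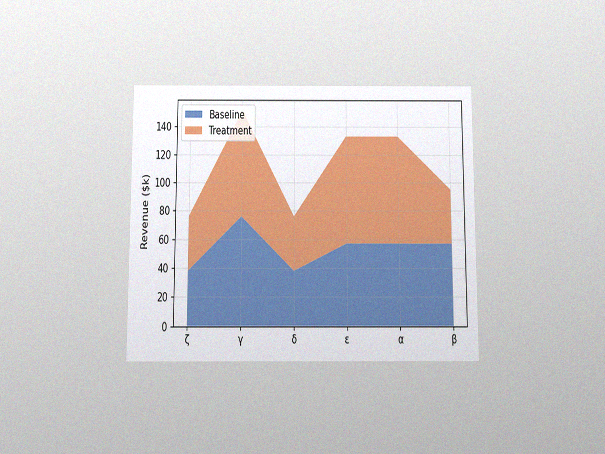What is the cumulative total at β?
The chart is viewed slightly from below, with some photo noise. The stacked total at β reaches $95k.

$95k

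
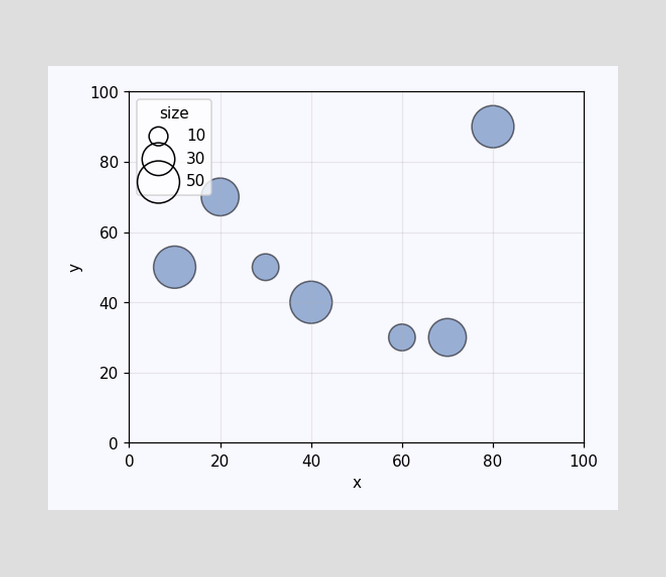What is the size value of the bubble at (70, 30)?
Matching the bubble at (70, 30) against the size legend gives 40.

40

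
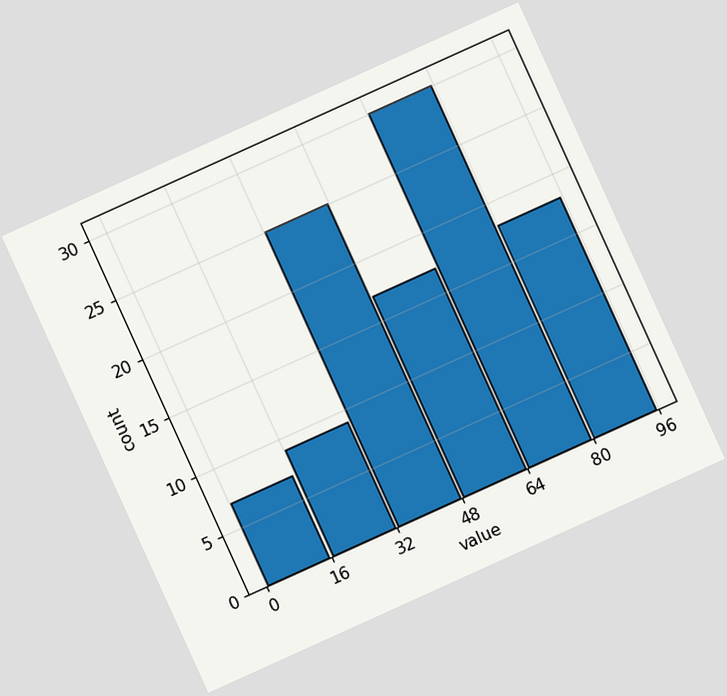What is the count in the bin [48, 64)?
17

The chart is tilted about 24° counter-clockwise. The [48, 64) bin has height 17.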